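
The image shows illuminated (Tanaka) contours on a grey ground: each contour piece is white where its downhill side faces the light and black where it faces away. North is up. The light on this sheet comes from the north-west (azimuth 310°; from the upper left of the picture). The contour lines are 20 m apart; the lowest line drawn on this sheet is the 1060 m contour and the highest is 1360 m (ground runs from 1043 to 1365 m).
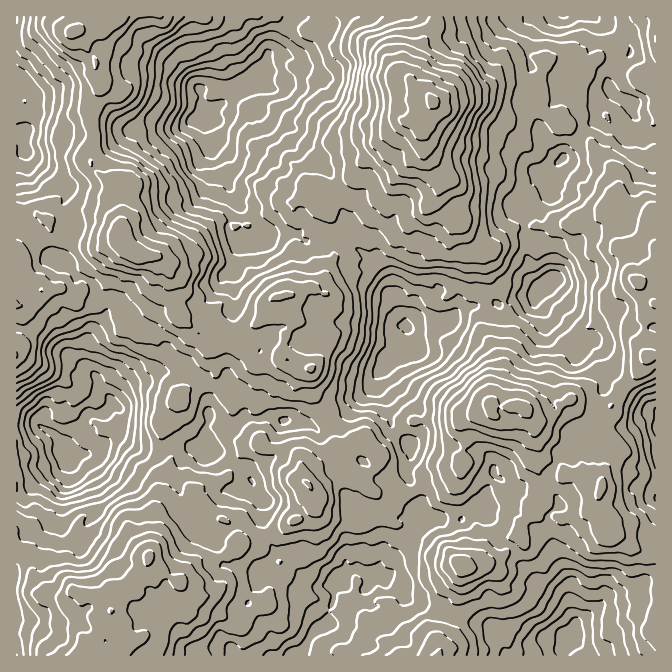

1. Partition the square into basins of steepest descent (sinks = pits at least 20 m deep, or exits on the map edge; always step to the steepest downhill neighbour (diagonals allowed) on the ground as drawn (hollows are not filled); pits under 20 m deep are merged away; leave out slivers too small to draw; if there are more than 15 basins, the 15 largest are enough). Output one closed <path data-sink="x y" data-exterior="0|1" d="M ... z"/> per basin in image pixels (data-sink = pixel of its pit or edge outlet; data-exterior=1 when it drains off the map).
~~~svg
<path data-sink="67 450" data-exterior="0" d="M25 213l-9 0 0 337 12 8 5 9 0 8 5 10 7 6 10 5 12 0 7-5 8 5 13 0 16 16-7 16-15 16-3 8 1 4 113 0-2-16-10-10-2-13-5-5-7-14 0-4 5-10 33 27 22 12 10-2 20-17 5-12 0-28 5-4-14-11-19-5 13 0 20-6 16-15 17-9 7-10 2 1 3 9 8 4 17 3 11 5 5-2 6-7 0-9 7-15-9-8 0-10 6-2 8-8 1-8-11-11-10-2-8 2-12 5-4 8-19 7-11 13-3-6 0-11-7-9-9-4-17 0-6-3-8 0-7 3-13 13-5 11-5 6-27 10-3 3 3 9-5-2-12 5-8 0-10 5-3 9-1-13 6-15 9-35 0-7-14-26 10-10 15-21 30-19 0-12-5-22 5 0 2-5 0-8-7-9-22 2-8-5-11-21 3-17-2-10-4-6-6-3-21 0-11-7-10-10-29 2-13-7-20-1-8-14-10-5z"/><path data-sink="207 118" data-exterior="0" d="M404 16l-320 1-1 6-7 7 7 5 5 15 8 10 0 15 5 10-12 27 0 8 5 12-3 33 6 8 8 5 25 3 3 2-10 24 0 23-4 5 0 5 8 9 11 7 21 0 9 6 3 13-3 17 14 24 5 2 22-2 7 9-1 13 22 0 24-18 3-7 0-8 6-6 28-6 10-7 7 2 9-8 4-13 6-10-3-14 0-21-3-7 1-10-12-4-4-4 0-4 5-7 9 0 7 7 1 6 3-6 13-13 5-12 15-13 16-19 5-2 12-11 14-4 15-16 0-3-16-12-14-18z"/><path data-sink="407 328" data-exterior="0" d="M424 141l-3 12-27 25-5 12-10 10-3 8-19 26-3 2-6-14-4-4-10-4-6-7 0 8 3 7 0 21 3 14-6 10-4 13-10 8 15 9 4 13-12 17 5 16-5 14-10 11 2 24 11 15 2 8 10 15 1 21 21-7 10 2 10 7 1 9-9 11-6 2 0 10 6 6 8 3 37-3 13-8 6 0 14-7 15-11 0-15 3-7-3-18 5-7 17-4 4-4 5-30 4-7 0-15-12-21 3-55-5-17 0-10 5-5-12-7-11-11-2-9-16-2-9-11-3-7 0-8 8-17-18-21z"/><path data-sink="327 625" data-exterior="0" d="M460 468l-12 8-14 7-6 0-13 8-21 3-20-1-8 15 0 9-9 9-30-8-7-4-3-5-3 3 2 36-9 10-4-3-4-7-1-10-4-4 0-13-16 13-16 9-8 1-12-1 0 1 18 5 14 11-5 4 0 28-5 12-20 17-10 2-22-12-22-17-10-11-6 11 0 4 7 14 5 5 2 13 10 10 3 15 236 1 2-2 0-22 5-18 15-22 0-12 5-15 8-4 6-7 0-26-5-13-14-22z"/><path data-sink="569 640" data-exterior="0" d="M597 501l-4 7-6 5-17 5-15-2-11-13-23 22 0 13-6 10-15 10-18 8-5 2-12-2-6 14 0 12-13 18-3 8-4 14 0 22-1 1 217 1 1-104-16-1-6-3-10-10-9-2-12-12z"/><path data-sink="564 17" data-exterior="1" d="M655 16l-217 0-4 14-13 17-10 35 24 19 23-10 24-3 11-8 11-14 18-7 15-1 7 9-10 20 0 10-3 6 23 18 13 5 12 13 11 4 4 4 4 8 20 20 1 13-2 8 27 17 8 0 4-3 0-87-7 6-15 2-22-5-5-10-23 0-17 8-3-2 0-12 12-17 0-15 23-19 10 2 15 13 15 0 5 10 6 0 6 6z"/><path data-sink="564 158" data-exterior="0" d="M467 101l-19 3-14-3-13 16 3 6-1 17 3 17 8 8 2 5 15 13 3 7 9 22 3 20 21 17 3 2 17-18 13-7 30 0 2-2 20 0 5-3 15 0 9-6 17-22 1-5-3-16-18-17-4-8-4-4-11-4-12-13-13-5-19-15-8-2-15 9-8 0-22-10z"/><path data-sink="539 292" data-exterior="0" d="M609 206l-10 12-7 3-15 0-10 5-7 0-6 4-5 10-10 9-15-6-9 0-17 3-14 9 0 10 5 17-3 55 12 21 0 15-5 15-1 16 23 2 12 3 17-8 5-8 4-16 11-22 26-29 19-10 9-19 20-15-7-7-2-8-16-32 1-22z"/><path data-sink="24 133" data-exterior="0" d="M84 16l-68 1 0 195 21 2 10 5 8 14 20 1 13 7 26 0 1-2 3 2 5-11-2-25-3-7 1-18-17-4-11-11 3-33-5-12 0-8 12-27-5-10 0-15-8-10-5-15-7-5 7-7z"/><path data-sink="205 453" data-exterior="0" d="M240 336l-31 2 5 22 0 12-30 19-15 21-10 10 14 26 0 7-9 35-6 15 1 13 3-9 10-5 8 0 15-5-1-7 3-3 27-10 5-6 5-11 13-13 14-4-8-23 1-14 6-2 11-13 17-33-11-1-17 7-12-14z"/><path data-sink="655 427" data-exterior="1" d="M655 356l-7 1-9 15-18 18-17 28 2 10 8 14 0 6-10 20-1 19-5 11 0 12 5 14 12 12 9 2 10 10 6 3 16-1z"/><path data-sink="17 655" data-exterior="1" d="M18 551l-2 1 0 103 69 1 4-12 15-16 7-16-16-16-13 0-8-5-7 5-12 0-10-5-7-6-5-10-2-11z"/><path data-sink="285 420" data-exterior="0" d="M288 359l-17 34-11 13-6 2-1 14 1 8 10 18 21 1 9 4 5 5 5 21 11-13 21-9 2-4-2-23-7-8-5-15-11-15-2-22-3-2-6 0z"/><path data-sink="632 102" data-exterior="0" d="M605 59l-6 0-23 19 0 15-12 17 0 12 5 2 15-8 23 0 4 9 4 3 10 0 9 3 15-2 7-7 0-30-6-8-8-1-3-9-15 0z"/>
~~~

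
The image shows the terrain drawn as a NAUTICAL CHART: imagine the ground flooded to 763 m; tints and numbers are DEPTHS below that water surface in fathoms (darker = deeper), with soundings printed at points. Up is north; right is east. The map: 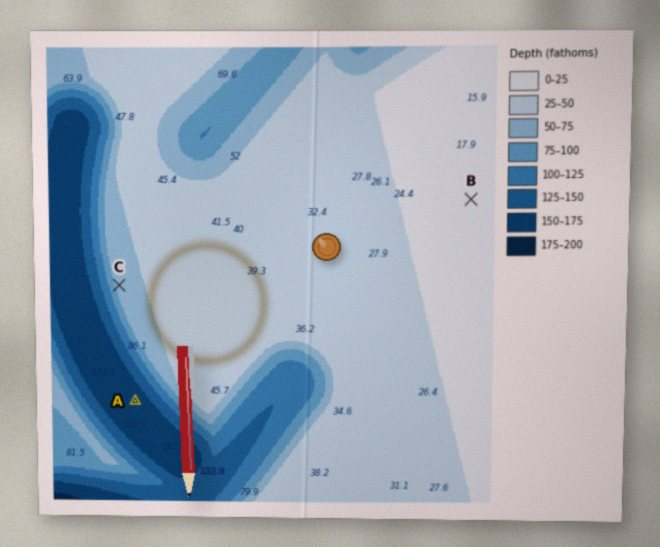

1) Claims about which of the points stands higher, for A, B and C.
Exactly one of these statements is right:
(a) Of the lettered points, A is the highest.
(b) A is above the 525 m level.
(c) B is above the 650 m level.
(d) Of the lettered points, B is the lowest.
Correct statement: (c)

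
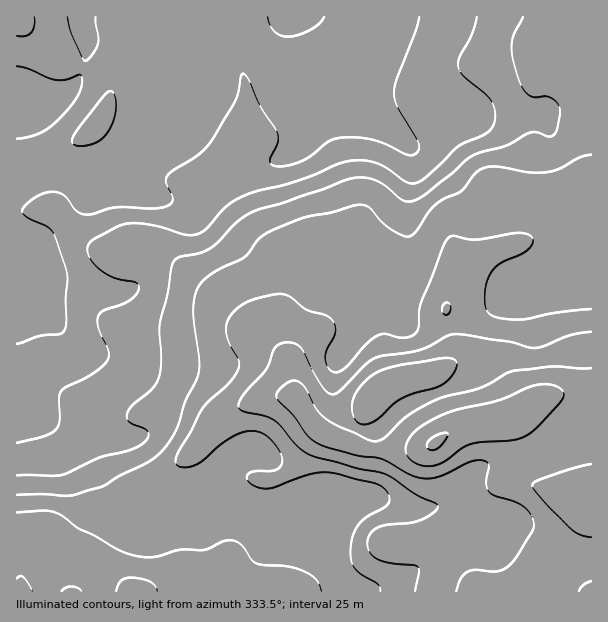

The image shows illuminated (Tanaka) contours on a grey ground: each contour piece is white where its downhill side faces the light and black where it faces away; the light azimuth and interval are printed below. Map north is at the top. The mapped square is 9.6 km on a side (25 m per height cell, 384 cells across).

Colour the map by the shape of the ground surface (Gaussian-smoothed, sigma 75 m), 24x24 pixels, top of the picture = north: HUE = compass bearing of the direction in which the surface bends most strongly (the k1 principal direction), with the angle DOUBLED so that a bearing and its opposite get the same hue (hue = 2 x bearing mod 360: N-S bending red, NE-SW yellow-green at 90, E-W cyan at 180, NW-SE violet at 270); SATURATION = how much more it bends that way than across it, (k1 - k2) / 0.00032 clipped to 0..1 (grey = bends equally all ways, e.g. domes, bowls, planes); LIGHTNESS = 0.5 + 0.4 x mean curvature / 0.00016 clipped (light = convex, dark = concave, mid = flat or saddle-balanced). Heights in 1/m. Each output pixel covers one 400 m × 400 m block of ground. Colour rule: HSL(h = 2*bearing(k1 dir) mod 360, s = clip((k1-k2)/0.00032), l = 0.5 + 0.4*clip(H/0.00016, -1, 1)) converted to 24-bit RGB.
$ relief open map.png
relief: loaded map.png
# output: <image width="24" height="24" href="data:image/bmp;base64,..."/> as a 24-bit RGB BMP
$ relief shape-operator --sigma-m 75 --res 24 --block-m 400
<image width="24" height="24" href="data:image/bmp;base64,Qk32BgAAAAAAADYAAAAoAAAAGAAAABgAAAABABgAAAAAAMAGAAATCwAAEwsAAAAAAAAAAAAAp6p3QbqzdXfFfT20nNTTvKfayFyyVlN8en90aYqFbaCpqcK/o2W7lj+VezIfQFgXJpU4i7G0npGwhKq4rmu4iGOTV4+inaysrpaJapxaOT9ZZtCDT655dUNcwnCeo2zKpIG7e721Wa+gjYBQekBTgB2l7nnazdvsROfGGoNKgrNcmWKMl0uUsYB9fHpHjIEbo5LDu5bEToC6dLVYXjc3X2pEcJJKd4FSjq5ns2ZceD5Cf2dZc31qFVV4pd3q5tvw2mngo1q3WYA/bXAsPls6t1EzfBsyz6NthIa6v5vQxlbXu02Hh0tif4VYcIFKc3hMfHA3gEUglJAzTYU5ZIBhQX5jGF0HYTECk1MDlpkqlkWP0jhNSUgdfogmjNvTqubni5NTdFI8hExayGHEvo7k04LguEpOTYM+SVmglZTWsqvgyWeoYFYgLhkFMCoDKSoJ484IZ7gAC0MmTVjTzM73lM//q8bkmXq2hHZKdFxWanlbbJRBLIkxgiTR/7706Ku6IoZdM58zaiA2wAAg4RBMZaTxzOP/eIv/69H69NnXGH94BzcGTYYAQWwWPmwin6tCen9kcmFceVxOoIVShIdAETUXH3cq/7/H01yBRkUfKxciZKy80Pv3l8f+sjwvDnCMhrTv/8z58L3/gXb0fcTiJbszKXRLa4RUe3RcY1x1eo2WipOZlISpal+zH3WJlMl3+LD064v/R2HnlvrGZP6jcQCQ86GWHnxAAFEKKaESzYPy1Kz+5K79+tHzLFPGM39efXuoaqm2You7moiqe3qVhVyMT3N/VJVEZYw9dVTMzaTq4fPYM9/WAAhj+dLn+6n6NETXJJQNFEMEN1AUa5Y+3Kzd37n2cV33g3Wggah/PztekF45i2A+cGVWf3FrbXhcn5dJMVwmfq0y4/aLik4iBC0vW9kwlLft38T/9Mz/om/jUKbKSNaPPIpcrlU/gkhFZIBamFdRdipopJ5hfqyhYHeaeW2Ifm2GooyIfqCtX8+Iycp640ydGYSiDJYzgKIMJiUNp4UAh980V5nEs12HakBynmuXlY6+doFmaUtwVFKilc++cn23lFi5k1+hfKCbf7Clk7K0n6ySe5Zlkq9xtk3DME1zu517OxaC6dagd9Y3M00lZl0tYHE6WIYzcIUxfn+AUVaBVaFRl3oiS1oXNVkymWxukbCZfaKPcZh0n3RjqnpdjXI8bFc1Rn1VWJtNGiRl5MSf2qB6SUxqaXB8fYB3e4Fpe4Jdf36AY0l4kj5kymWEr82JGYF3T9mheqzLtIKtimNwm21hoYFxrHGrsn64YqKBVHdfHUNWvsNd6r2xj1SiVXpbYoRkfoB/gH9/fGRiSEN7asvfobvq5tnyrbz2VOLnNDd4vk6LuHqgio+ttZCveIyakHabtYmuaHS0KzWbRcVKkdJ1smnYupHagXa+a2+Mgnl0j2C1Y76aI9F+RIt2dMh0u0RHjSM1RysrQItZuaKdhouwrIa6wIXDn3OooKqES7SxKhTKv6PWvZFbW1Eqi4synHtFbl+mgoC5VUvS27zfgU+lUWkpZFcRXjsYg1w7cZBbJ54xJqQ3bKOigHapsHm5uYfBxcDNi77MACeC0oqx6j2xxpC+faXHj4fPW127fX5IS2Mehn4NbUUai3NLaK6pY6e5bIy7mn7AxH95QZQhF1AMLFwihHBLnquAv8OWsVtWDg0mQno4wW624dnhi4G6S6SnokXS16bngXTlxITw3JbcVL10U5F5fH1kUXxKOm9azHGN0ZOSUqiZJ3JaMnsraq4yq6U7jygpSxwsH3MaFrkntps+0SUunmg+KVEncrYrSGkwKG9X3ITE6ra+QG+MfX6Af4B/U313QJB+39KzdX+xVUWja6Oja5VsjE5Oex9EoGZXYb1aN20uQEEhooYxt5RSfXJphIhNgHh2OmkvHF8y8bGTkESyeHmAf3+AfX+APHV21t5cinVYTl9ggIRSfXBLTTlurk+6rLagqpaBbk9rTmFZf6dWm69wel5fjIRZa00yh7lnGp2Wq85LyGFlaH93foB+f36AV1CArtWJfWCgfVyVd3uCgIB/UGyARm2UwJaTq3uSf1ezdnKzfLCYl594jVWnsYSbd8Cxd9SuQlmbNW960pNjcHueenOVhGV9YKpvhs5/aUt+gmeIkXeWlXeMaoWLMF9zqqd3rIuYaGecgGmcqpKLk3l7VnaNlLSVtcexY6SRSjl2XDySyc+YYJ+BW1p8lGucpMSMiJpYZk1ueHpwb3tvj4p3cW6TQkZ+dZlenJtggGRvaml8pqJ8mnmFa3KRf51s"/>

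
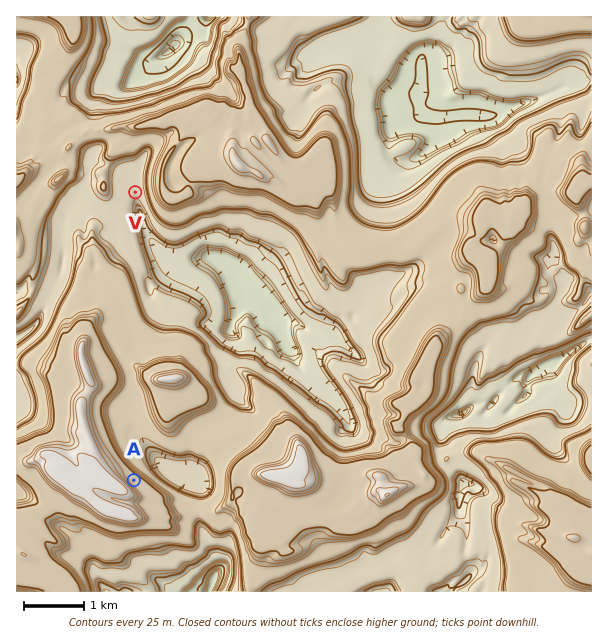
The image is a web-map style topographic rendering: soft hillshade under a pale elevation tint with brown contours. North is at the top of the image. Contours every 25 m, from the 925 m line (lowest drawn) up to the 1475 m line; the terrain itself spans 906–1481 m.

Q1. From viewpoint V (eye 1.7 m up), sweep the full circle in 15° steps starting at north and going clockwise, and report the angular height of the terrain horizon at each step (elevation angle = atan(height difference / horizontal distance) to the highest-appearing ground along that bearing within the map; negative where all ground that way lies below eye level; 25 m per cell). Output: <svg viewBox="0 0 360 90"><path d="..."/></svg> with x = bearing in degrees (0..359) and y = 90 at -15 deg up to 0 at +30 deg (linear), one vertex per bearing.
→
<svg viewBox="0 0 360 90"><path d="M0 40l15 1 15-1 15-15 15-10 15-4 15 1 15 6 15 12 15 14 15 10 15-3 15 3 15-4 15 1 15 3 15 0 15-1 15-5 15-2 15 4 15 1 15-6 15 0"/></svg>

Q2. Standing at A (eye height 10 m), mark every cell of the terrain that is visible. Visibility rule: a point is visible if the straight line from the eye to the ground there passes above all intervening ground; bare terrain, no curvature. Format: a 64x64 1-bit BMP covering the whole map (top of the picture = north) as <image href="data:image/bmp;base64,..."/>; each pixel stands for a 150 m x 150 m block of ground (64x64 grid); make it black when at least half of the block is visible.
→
<image width="64" height="64" href="data:image/bmp;base64,Qk0+AgAAAAAAAD4AAAAoAAAAQAAAAEAAAAABAAEAAAAAAAACAAATCwAAEwsAAAIAAAAAAAAA////AAAAAAAAAAAAAAAAAAAAAAAAAAADAAAAAAAAAAcAAAAAAAAADwAAACAAAAAfAAAAKAAAABwAAABgCAAAHAAAgGB+AAAAAAGA4fwAAAAAAQH/BAAAAAADA34AAAAAAA4DfgAAAAAAHAPwAAAAAAA4A/AAAAAAADAH/gAAAAAAYH/+AAAAAADh//4AAAAAAOP//gAAAAAAz//8AAAAAAH///wAAAAAAf//PAAAAAAA//g4AAAAAAD/8DAABAAAAL/gIAAMAAAALAAAAAwAAABIAAAAfAAAAAgAAAD8AAABmAAAAPwAAAAYAAAA/gAAABwAAAD+AAAAHAAAAH8AAAAYAAAg/+AAABgAADn/+AAAOAAAH//4AAAwAAAL/5gAACAAAAP/+AAAAAAAB//4AAAAAAAD//AAAAAAAAP/4AAAAAAAAf/gAAAAAAAAH/YAAAAAAAAP9gAAAAAAAAfxAAAAwAHAA/AAAAOAAKAB8AYAAwAAIADgAAAAAAAgAHAAAAQAAAAAAAAAPAAAAAAAAAA+AAAAAAAAAP4AAAAAAAAA/6AAAAAAAAAAYAAAAAAAAAAAAAAAAAAAAAAAAAAAAAAAAAAAAAAAAAAAAAAAAAAAAAAAAAAAAAAAAAAAAAAAAgAAAAAAAAAHAAAAAAAAAAcAAAAAAAAPBwAAAAAAAB8PAAAAAAAADw=="/>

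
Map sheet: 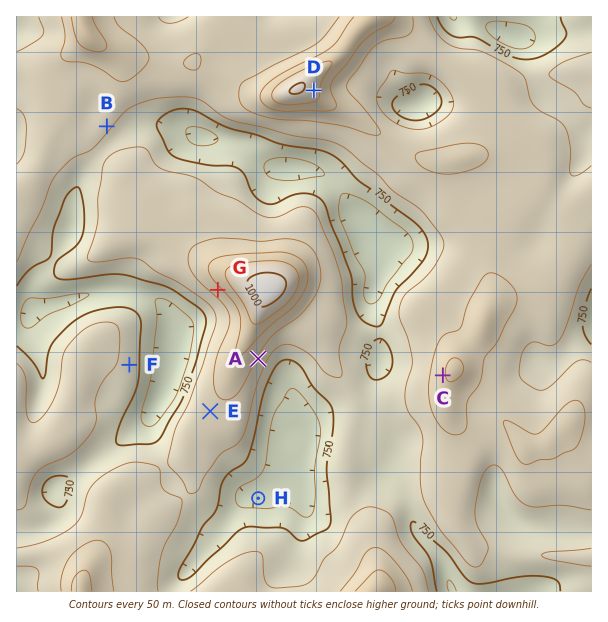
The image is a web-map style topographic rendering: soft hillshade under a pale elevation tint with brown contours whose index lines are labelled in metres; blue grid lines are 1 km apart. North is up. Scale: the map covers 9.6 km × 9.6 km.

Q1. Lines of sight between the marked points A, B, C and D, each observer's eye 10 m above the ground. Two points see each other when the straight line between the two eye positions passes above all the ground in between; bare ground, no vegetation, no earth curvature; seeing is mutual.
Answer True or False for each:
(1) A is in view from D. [False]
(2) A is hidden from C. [False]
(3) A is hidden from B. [True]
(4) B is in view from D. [False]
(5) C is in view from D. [True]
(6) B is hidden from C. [True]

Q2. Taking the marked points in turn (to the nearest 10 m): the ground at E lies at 840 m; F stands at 780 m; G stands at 880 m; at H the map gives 690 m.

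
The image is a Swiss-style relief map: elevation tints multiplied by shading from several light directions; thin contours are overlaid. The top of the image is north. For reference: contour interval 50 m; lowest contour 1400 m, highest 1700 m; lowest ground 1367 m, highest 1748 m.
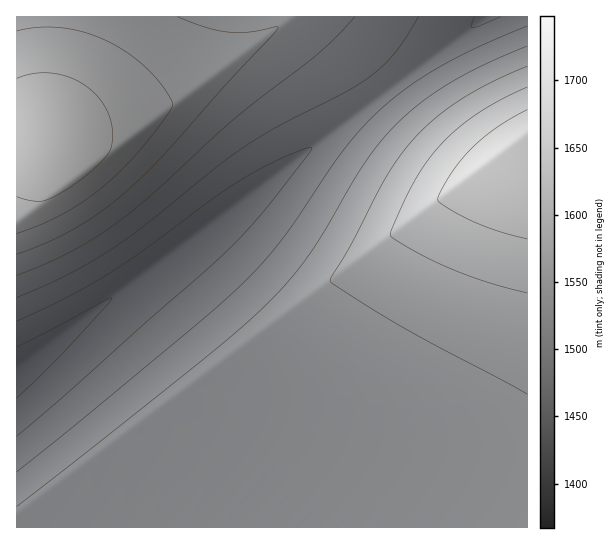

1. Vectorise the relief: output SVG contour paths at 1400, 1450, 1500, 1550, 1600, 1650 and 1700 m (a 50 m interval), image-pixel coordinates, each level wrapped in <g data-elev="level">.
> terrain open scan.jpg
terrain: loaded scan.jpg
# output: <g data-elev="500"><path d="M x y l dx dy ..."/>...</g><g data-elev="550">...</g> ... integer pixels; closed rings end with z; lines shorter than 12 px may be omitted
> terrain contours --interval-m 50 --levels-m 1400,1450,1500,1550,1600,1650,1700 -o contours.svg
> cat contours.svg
<g data-elev="1400"><path d="M17 347l87-46 8-3-48 53-47 47"/></g><g data-elev="1450"><path d="M17 321l52-25 42-24 36-24 70-52 30-20 36-19 28-10-3 7-39 51-40 44-161 144-51 43"/><path d="M501 17l-28 11-2-2 3-9"/></g><g data-elev="1500"><path d="M17 297l45-20 40-22 40-28 72-58 32-23 31-19 65-33 24-15 15-12 13-13 12-16 12-21"/><path d="M527 26l-46 20-36 18-32 19-27 22-20 18-18 22-63 91-19 23-20 21-54 49-175 143"/></g><g data-elev="1550"><path d="M17 275l30-12 27-13 25-15 26-18 30-26 80-73 86-67 34-34"/><path d="M527 46l-38 17-32 16-28 18-23 18-19 19-16 20-15 23-45 75-19 25-22 24-27 25-36 31-190 150"/></g><g data-elev="1600"><path d="M17 254l29-11 28-14 26-16 25-20 38-38 64-72 47-49 4-7-3 0-26 5-20 0-23-5-29-10"/><path d="M527 66l-36 16-30 17-26 19-20 20-16 19-13 20-34 65-22 39 2 2 22 15 48 29 125 67"/></g><g data-elev="1650"><path d="M17 233l24-8 21-11 21-12 19-15 20-18 19-20 24-31 8-13-10-18-16-18-20-16-21-13-23-8-22-4-23-1-21 4"/><path d="M527 87l-26 12-22 14-20 14-17 16-14 18-13 20-13 25-12 28 3 4 16 10 40 20 38 14 40 11"/></g><g data-elev="1700"><path d="M17 197l13 3 12 1 9-3 17-9 22-16 16-16 5-8 2-14-2-14-6-15-11-13-13-10-16-7-16-3-16 1-16 4"/><path d="M527 110l-30 18-26 21-20 25-10 17-3 8 1 3 10 7 25 13 25 10 28 7"/></g>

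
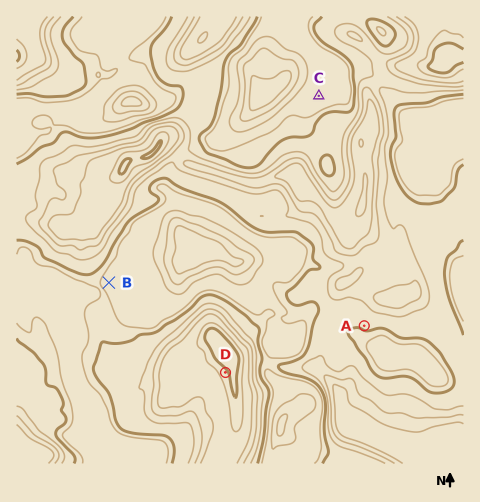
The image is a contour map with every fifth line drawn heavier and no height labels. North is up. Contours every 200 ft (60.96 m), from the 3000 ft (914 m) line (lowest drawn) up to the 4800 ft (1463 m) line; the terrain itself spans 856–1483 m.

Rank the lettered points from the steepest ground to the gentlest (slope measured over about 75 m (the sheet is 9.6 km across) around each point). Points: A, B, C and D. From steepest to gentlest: D A B C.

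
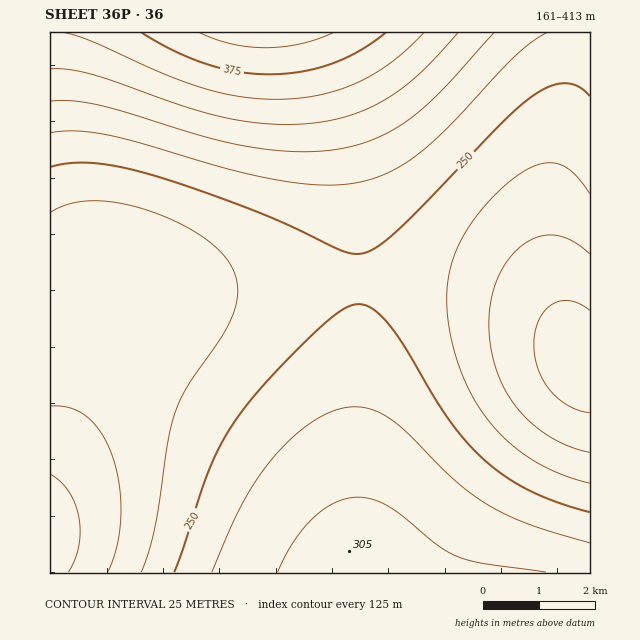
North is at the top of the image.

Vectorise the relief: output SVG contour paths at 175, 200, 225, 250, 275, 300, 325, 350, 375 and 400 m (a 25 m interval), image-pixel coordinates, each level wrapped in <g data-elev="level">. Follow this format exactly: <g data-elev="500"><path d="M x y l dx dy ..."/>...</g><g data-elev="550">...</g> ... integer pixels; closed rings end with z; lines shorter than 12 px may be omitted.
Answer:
<g data-elev="175"><path d="M50 474l10 7 9 10 6 12 4 14 1 16-1 14-4 12-7 13"/><path d="M590 413l-12-3-9-4-10-7-9-9-7-9-5-12-3-12-1-13 1-13 4-11 6-9 7-6 8-4 10 0 10 3 10 6"/></g><g data-elev="200"><path d="M590 452l-21-6-20-10-18-13-15-16-11-18-9-20-5-22-2-23 2-25 7-22 11-19 16-15 15-7 17 0 16 5 17 13"/><path d="M50 406l20 2 17 9 14 16 12 24 6 29 2 31-4 30-9 25"/></g><g data-elev="225"><path d="M590 483l-31-9-27-14-24-18-20-22-17-27-13-29-9-34-2-31 1-17 3-16 5-15 8-15 22-31 15-16 14-12 11-7 12-5 9-2 9 0 8 3 9 6 17 22"/><path d="M50 212l20-8 24-3 28 3 31 8 31 14 26 17 17 16 6 10 3 9 1 19-6 23-12 21-32 47-13 27-7 29-12 84-6 24-8 20"/></g><g data-elev="250"><path d="M590 512l-33-10-26-11-24-14-22-16-19-20-18-22-44-74-16-21-17-16-7-3-8-1-9 3-9 6-29 24-46 49-28 35-14 24-12 26-35 101"/><path d="M50 167l20-4 23 0 25 3 29 8 48 15 62 23 33 14 52 25 10 3 8 0 16-6 22-18 104-108 31-27 17-9 16-3 12 4 12 9"/></g><g data-elev="275"><path d="M590 543l-59-18-38-17-19-12-17-14-49-48-17-15-20-10-9-2-12 0-18 4-20 11-19 15-20 21-17 23-14 23-30 68"/><path d="M50 133l27-2 32 4 122 35 53 11 41 4 34-3 17-4 15-7 30-19 30-28 64-68 17-14 15-9"/></g><g data-elev="300"><path d="M546 572l-63-9-24-6-21-12-48-38-16-7-15-3-12 1-11 4-11 6-11 9-20 24-16 31"/><path d="M50 101l23 0 27 4 104 31 45 11 46 5 41-3 20-4 18-6 19-9 16-11 33-29 52-57"/></g><g data-elev="325"><path d="M50 69l20 1 23 4 91 32 42 12 43 6 39 0 21-3 21-6 19-7 18-9 17-12 15-13 39-41"/></g><g data-elev="350"><path d="M65 33l25 7 70 32 40 15 38 9 38 3 21-1 21-3 20-5 18-7 18-9 17-12 33-29"/></g><g data-elev="375"><path d="M142 33l32 18 33 13 31 8 31 2 32-2 30-8 28-13 27-18"/></g><g data-elev="400"><path d="M200 33l32 11 34 4 34-4 33-11"/></g>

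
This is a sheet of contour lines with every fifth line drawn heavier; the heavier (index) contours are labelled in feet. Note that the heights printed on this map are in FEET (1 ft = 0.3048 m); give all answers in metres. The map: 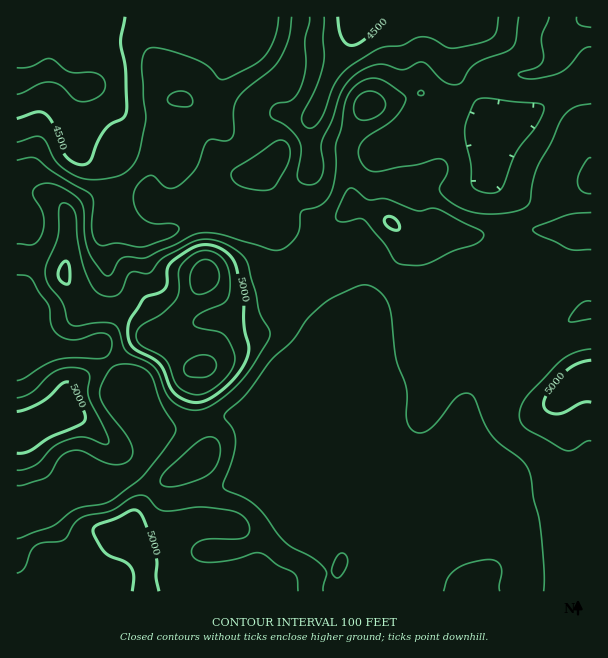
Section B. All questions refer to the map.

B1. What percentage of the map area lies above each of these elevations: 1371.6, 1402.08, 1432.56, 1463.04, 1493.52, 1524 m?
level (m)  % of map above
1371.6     96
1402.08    90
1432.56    82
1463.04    47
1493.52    18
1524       6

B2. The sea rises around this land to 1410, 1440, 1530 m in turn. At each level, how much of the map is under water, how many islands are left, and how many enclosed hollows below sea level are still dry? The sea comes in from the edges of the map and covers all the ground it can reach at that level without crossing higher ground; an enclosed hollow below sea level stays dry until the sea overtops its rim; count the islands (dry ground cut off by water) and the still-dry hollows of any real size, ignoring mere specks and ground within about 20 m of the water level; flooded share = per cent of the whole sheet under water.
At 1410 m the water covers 11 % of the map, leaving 0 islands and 0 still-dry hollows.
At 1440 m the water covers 22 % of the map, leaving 0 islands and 0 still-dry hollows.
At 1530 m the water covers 95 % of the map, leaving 1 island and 0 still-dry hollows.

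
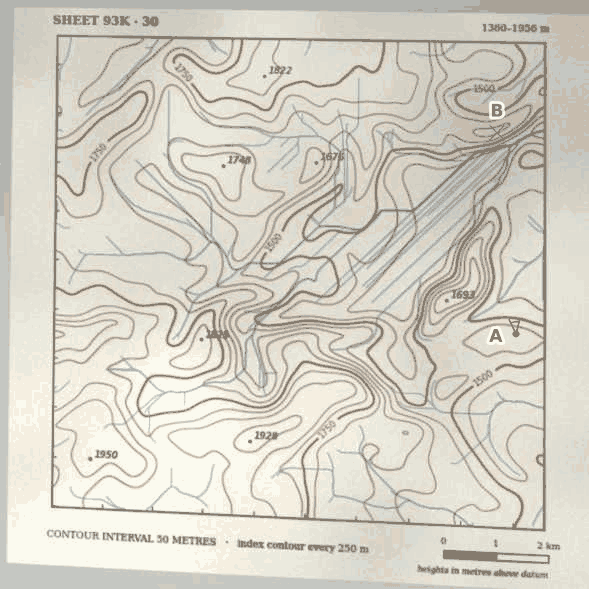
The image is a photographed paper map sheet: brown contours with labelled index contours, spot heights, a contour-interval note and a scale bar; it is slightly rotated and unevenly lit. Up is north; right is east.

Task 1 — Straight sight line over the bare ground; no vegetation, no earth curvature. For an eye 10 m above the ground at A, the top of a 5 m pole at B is visible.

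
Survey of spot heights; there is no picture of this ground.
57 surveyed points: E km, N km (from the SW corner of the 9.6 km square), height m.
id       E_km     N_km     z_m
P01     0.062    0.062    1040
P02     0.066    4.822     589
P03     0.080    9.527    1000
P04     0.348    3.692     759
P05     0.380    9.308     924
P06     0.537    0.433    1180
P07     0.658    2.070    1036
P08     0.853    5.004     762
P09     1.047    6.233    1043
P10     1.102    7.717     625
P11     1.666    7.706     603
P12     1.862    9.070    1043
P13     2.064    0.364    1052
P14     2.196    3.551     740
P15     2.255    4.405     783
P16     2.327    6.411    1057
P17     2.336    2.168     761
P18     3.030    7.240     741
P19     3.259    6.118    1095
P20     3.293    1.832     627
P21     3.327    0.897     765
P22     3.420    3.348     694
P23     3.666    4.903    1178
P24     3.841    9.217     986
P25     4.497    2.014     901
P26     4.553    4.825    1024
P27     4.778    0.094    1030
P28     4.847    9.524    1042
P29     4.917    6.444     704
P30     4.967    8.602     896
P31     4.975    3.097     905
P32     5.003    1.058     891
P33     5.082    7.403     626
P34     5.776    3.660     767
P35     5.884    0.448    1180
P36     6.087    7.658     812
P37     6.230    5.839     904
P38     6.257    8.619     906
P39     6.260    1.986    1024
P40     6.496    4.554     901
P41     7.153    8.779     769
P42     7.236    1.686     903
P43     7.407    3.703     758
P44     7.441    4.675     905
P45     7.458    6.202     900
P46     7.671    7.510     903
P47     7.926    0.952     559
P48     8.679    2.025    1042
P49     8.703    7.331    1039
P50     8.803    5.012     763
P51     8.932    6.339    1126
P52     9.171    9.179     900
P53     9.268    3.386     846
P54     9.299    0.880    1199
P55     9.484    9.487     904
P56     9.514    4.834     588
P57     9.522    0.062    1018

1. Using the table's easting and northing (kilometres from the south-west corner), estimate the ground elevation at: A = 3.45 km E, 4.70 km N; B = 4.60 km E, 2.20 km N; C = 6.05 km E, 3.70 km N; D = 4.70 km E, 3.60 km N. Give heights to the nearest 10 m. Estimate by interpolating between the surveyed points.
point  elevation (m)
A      1050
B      900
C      770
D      790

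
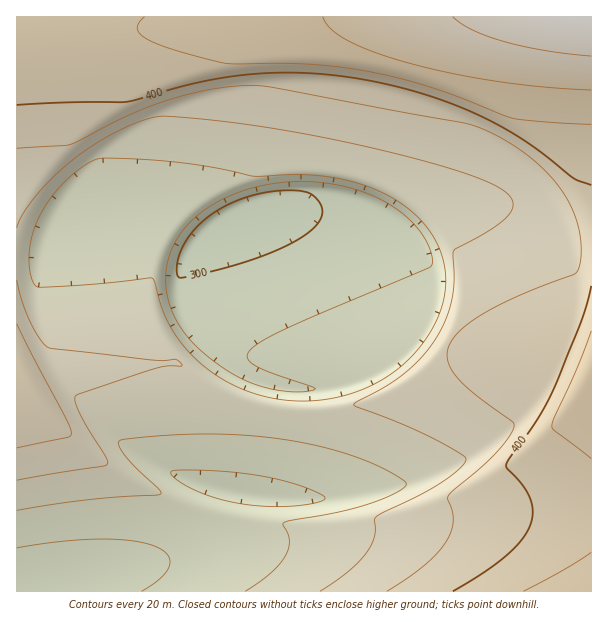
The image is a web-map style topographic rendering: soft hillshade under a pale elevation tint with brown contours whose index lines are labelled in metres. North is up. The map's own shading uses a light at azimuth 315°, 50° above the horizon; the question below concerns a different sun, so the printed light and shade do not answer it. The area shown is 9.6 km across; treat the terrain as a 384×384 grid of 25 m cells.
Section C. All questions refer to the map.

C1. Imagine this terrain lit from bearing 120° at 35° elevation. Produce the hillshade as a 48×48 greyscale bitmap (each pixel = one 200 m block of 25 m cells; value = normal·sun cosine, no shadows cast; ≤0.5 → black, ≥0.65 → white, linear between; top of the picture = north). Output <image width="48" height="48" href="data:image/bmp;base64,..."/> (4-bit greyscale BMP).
<image width="48" height="48" href="data:image/bmp;base64,Qk32BAAAAAAAAHYAAAAoAAAAMAAAADAAAAABAAQAAAAAAIAEAAATCwAAEwsAABAAAAAAAAAAAAAAABEREQAiIiIAMzMzAERERABVVVUAZmZmAHd3dwCIiIgAmZmZAKqqqgC7u7sAzMzMAN3d3QDu7u4A////AId3d3d3ZmZmZmZVVVVVVVVVVVVVVVVVVYiId3d3d2ZmZmZmZVVVVVVVVVVVVVVVVYiIiId3d3d3ZmZmZmZmVVVVVVVVVVVVVZiIiIiId3d3d3dmZmZmZmZmZmZmZmZmZpmZiIiIiIh3d3d3dmZmZmZmZmZmZmZmZpmZmZiIiIiId3dmZlVWZmZmZmZmZmZmZpmZmZmZiIiHdmZVREQzM0VWZmZmZmZmZpmZmZmZmIh3dmZmVVVEMyIjRWZ3d3d3d5mZmZmZiIiHd3d3d3d3ZlQyEjVnd3d3d5mZmZmZmZiIiIiIiIiId3d2QhE1d3d3d5mZmZmZmYiZmIiIiIiIiHd3dlIRRnd3d5mZmaqpmZmZmYiIiIiIiIh3d3ZBE2d3d5mZmqqZmZmZmYiIiIiIiIiHd3d1ICV3d5mZqqmZmZmZiIiIiIiIiIiId3d3YwJXd5maqpmZmZiIiIiIh3d4iIiHd3d3djAld4mqqYiIiIiIiIdmVURFZ3d3d3d3d2MCZ4mqmIiIiIiIh3dmVEMhATZ3d3d3d3YgNpqqiIiIiIiIiHZmd3dlQQBGd3d3d3dBE6qph3d4iIiJh3d3d3d3dkABZ3d3d3djAbqYd3d3d3iZh3d3d3d3d3UQFnd3d3dkELqHd3d3d4qYd3d3d3d3d3dhAmd3d3ZlILqHd3d3d6qXd3d3d3d3d3d1AEZmZmZmMbl3d3d3eLqHd3d3d3d3d2ZmICZmZmZmQrl2ZmZmecp2ZmZmZmZmZmZmQAVmZmZmQ7l2ZmZmesp2ZmZmZmZmZmZmUARmZmZmU7l2ZmZmetp2ZmZmZmZmZmZmUQRmZmZmU8l2ZmZmeut2ZmZmZmZmZmZmURVmZmZmU8p3d3d3ee12ZmZmZmZmZmZmQSZmZmZmQ9uHd3d3eN+nd2ZmZmZmZmZmMkZmZmZmQ9yXd3d3d6/pd3d3d3d3d3dlNGZmZmZmQt24d3d3d3v9l3d3d3d3d3dkRnd3d3d1Ms3Zd3d3d3jP6od3d3d3d3ZVZ3d3d3dlMqzriIiId3eL79qYh3eIiGZnd3d3d3dkRIruqIiIiIiInO7cuqqZh4iHd3d3d3dUVonO2oiIiIiIiJrMzLqpmYh3d4iIiHZVd4id/aiIiIiIiIiJmZmYiIiIiIiIiHZniJia39qIiIiIiIiIiIiIiIiIiIiIh2Z4iJmZrf2piIiIiIiIiIiIiIiIiIiId3eIiJmZms7smYiIiIiIiIiIiIiIiIiId4iIiJmZmZvu25mIiIiIiIiIiIiIiJiHiIiJmZmYiIms7tuZiIiIiIiIiIiJmYiImImZmYiIiIiJrN7cqpmIiIiImZmZiImYiImZmYiIiIiIiavN3MuqqqqqqZmZmZiIiIiZmYiIiIiIiIiaq7zLu7qqqZmZiIiIiIiImYiIiIiIiIiIiJmZmZmZmYiIiIiIiIiIiIiIiIiIiHd3d3eIiIiIiIiIiIiIiIiIiHd3d3d3d3d3d3d3d3d3d3d3d3iIiIiIiHd3d3d3d3d3d3d3d3d3d3d3d3d3iIiIiA=="/>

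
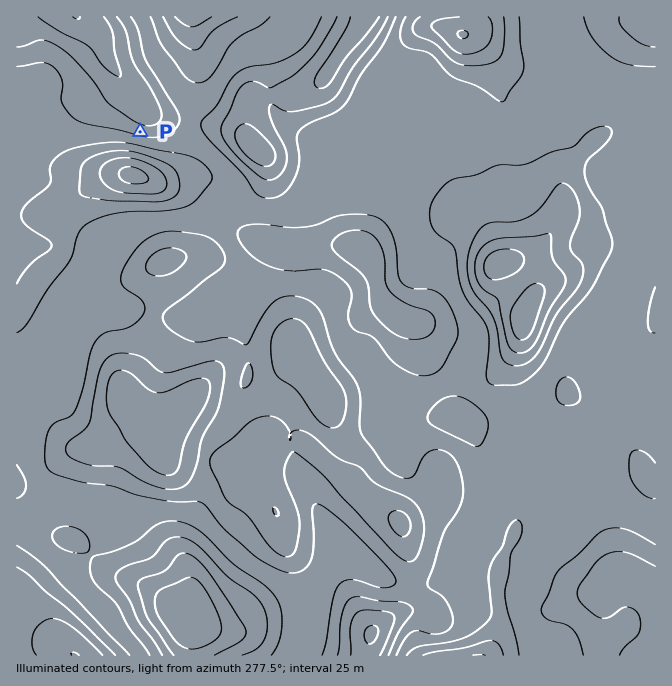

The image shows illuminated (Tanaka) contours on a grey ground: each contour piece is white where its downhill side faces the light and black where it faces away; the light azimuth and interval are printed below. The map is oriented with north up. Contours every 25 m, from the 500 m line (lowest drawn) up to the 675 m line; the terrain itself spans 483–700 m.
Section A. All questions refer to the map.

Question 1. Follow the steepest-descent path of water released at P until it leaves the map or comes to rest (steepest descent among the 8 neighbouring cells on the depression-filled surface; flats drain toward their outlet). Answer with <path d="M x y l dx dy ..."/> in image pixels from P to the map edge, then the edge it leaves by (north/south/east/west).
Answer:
<path d="M140 132l0-12 2-2 0-15-2-3-8-10 0-2-15-15-3-6-4-4-5-10 0-3-1-2 0-5-6-6 0-2-16-17-4-1"/>
exit: north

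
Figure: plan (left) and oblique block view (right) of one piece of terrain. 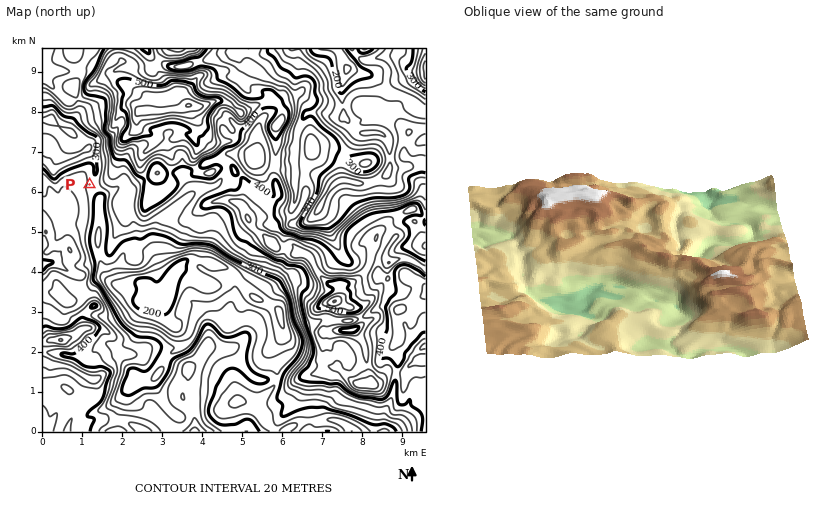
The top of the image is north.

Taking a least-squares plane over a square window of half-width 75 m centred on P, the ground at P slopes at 4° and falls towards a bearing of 91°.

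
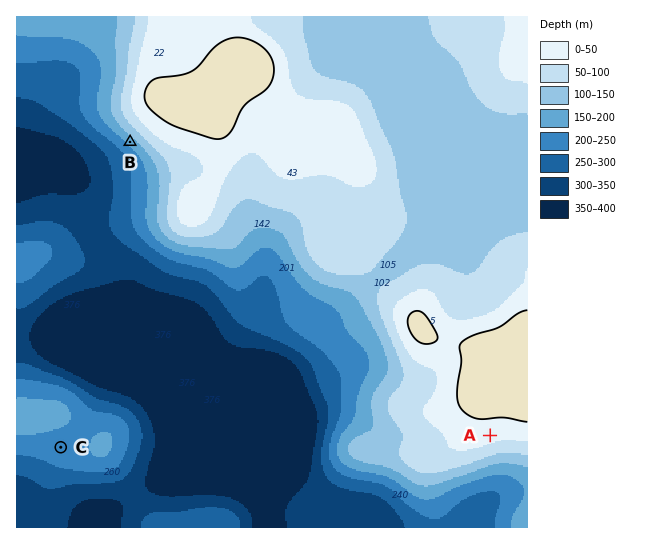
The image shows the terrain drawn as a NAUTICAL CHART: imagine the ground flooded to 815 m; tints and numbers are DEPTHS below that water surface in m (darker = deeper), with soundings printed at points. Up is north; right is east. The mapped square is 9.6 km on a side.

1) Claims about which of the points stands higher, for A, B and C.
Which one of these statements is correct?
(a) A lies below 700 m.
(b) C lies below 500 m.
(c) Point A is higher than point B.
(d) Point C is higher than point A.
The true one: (c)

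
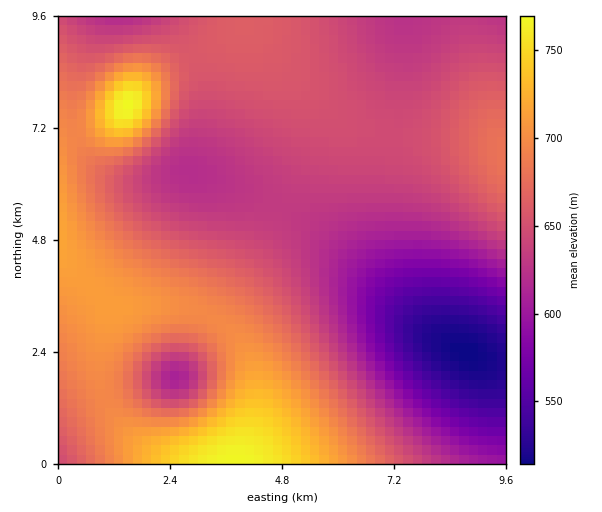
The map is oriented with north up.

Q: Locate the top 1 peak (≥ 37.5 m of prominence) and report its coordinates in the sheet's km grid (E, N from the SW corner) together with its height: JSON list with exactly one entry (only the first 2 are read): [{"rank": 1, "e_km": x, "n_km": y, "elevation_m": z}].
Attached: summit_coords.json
[{"rank": 1, "e_km": 1.46, "n_km": 7.69, "elevation_m": 770}]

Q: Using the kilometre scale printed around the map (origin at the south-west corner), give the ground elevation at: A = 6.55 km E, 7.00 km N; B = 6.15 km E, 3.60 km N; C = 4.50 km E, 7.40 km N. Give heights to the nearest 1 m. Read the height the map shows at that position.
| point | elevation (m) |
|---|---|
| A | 647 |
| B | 602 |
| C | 648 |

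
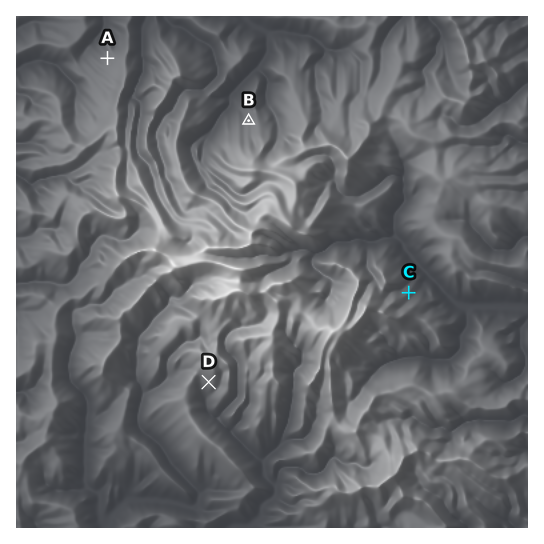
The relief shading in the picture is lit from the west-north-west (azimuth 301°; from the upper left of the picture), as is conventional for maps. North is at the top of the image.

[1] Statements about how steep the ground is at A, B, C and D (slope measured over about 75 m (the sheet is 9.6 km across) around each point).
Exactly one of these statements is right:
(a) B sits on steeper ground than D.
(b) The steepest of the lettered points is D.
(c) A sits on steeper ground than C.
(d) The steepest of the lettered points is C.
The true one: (d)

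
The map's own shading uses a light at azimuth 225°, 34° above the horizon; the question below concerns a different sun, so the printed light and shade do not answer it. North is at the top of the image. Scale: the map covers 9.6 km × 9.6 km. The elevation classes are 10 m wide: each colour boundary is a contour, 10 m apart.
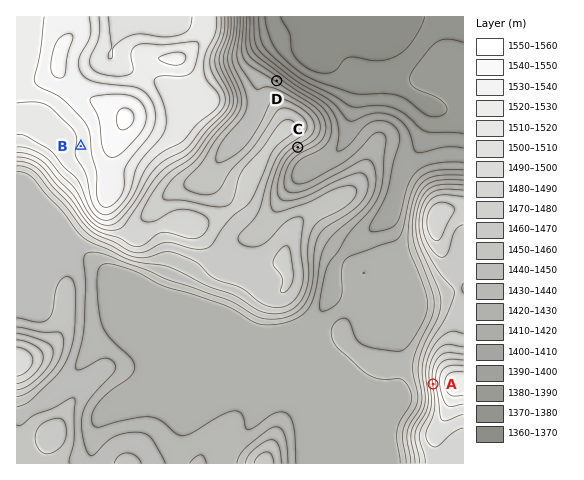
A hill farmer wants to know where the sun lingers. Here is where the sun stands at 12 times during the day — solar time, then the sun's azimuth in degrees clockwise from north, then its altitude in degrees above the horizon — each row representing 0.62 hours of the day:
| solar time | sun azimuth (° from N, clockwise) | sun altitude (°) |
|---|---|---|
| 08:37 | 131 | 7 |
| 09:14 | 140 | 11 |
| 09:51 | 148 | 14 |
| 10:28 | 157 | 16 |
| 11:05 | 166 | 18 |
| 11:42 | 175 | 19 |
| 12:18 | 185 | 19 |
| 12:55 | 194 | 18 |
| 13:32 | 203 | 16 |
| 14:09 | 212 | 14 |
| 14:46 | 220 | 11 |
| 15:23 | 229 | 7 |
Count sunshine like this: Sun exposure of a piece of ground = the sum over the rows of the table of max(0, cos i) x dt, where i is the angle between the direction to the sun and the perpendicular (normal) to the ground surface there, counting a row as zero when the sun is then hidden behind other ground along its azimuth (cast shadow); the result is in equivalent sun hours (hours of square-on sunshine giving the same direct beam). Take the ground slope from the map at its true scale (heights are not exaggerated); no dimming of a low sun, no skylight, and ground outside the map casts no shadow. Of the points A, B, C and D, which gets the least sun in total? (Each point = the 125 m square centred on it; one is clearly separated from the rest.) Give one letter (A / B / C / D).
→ D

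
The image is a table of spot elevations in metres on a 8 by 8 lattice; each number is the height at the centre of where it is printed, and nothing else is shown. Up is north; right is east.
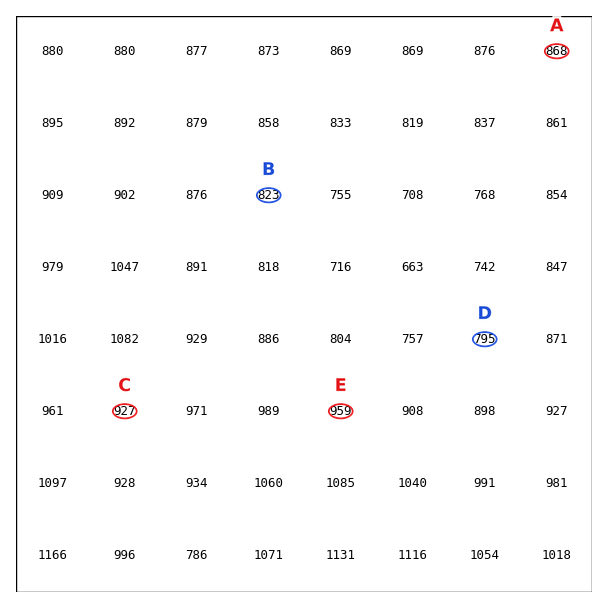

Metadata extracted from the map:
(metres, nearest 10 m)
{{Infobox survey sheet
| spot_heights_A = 870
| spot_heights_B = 820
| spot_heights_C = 930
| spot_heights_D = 800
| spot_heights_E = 960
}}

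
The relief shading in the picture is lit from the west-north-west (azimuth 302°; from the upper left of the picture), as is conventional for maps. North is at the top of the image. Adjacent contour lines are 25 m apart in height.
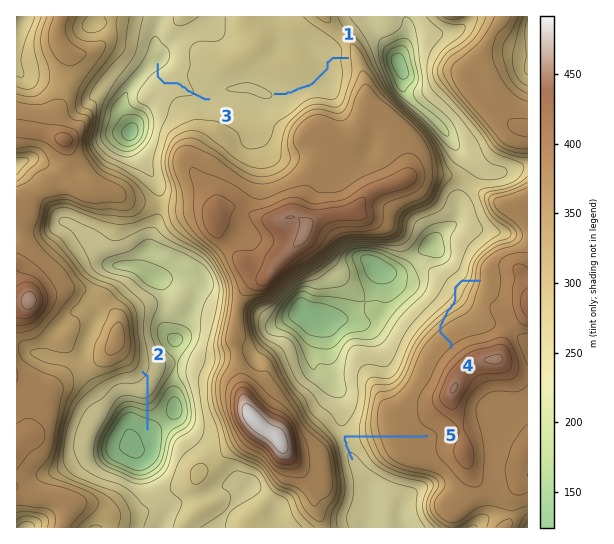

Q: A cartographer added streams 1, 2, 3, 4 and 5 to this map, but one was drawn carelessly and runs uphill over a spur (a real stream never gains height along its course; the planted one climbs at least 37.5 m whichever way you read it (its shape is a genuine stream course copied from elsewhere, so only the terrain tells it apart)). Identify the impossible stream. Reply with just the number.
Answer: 4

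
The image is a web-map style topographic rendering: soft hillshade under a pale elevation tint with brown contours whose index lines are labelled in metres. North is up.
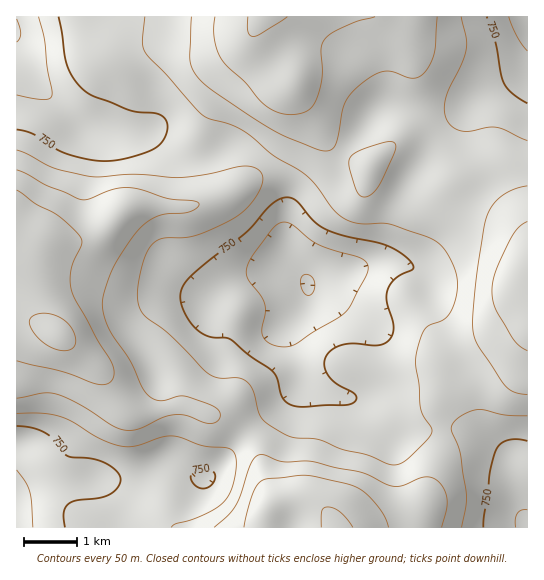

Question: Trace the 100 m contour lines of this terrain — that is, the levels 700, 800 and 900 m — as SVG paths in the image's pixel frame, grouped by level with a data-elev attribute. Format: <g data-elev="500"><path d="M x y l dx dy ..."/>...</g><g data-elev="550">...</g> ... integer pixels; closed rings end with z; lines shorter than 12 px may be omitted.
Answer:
<g data-elev="700"><path d="M516 527l-1-8 2-5 4-4 6 0"/><path d="M17 470l9 12 4 9 3 36"/><path d="M277 346l-10-4-4-5-1-7 3-17 0-8-4-10-13-16-2-8 5-13 19-27 8-7 7-2 8 3 17 14 9 6 43 14 5 4 1 6-2 8-15 28-8 9-49 31-8 2z"/><path d="M527 51l-10-14-8-20"/><path d="M39 17l5 22 3 27 5 29-2 3-7 2-26-5"/></g><g data-elev="800"><path d="M462 527l4-21 0-12-6-41-9-23 2-7 11-9 14-4 28 5 21 1"/><path d="M17 413l25 0 19 4 12 5 28 17 21 7 13 0 26-9 10-1 10 1 22 9 23 2 6 2 4 7 0 13-4 17-6 12-7 7-10 6-18 8-16 4-4 3"/><path d="M527 141l-30-14-10 0-18 4-8 0-8-4-6-6-3-11 2-12 16-35 4-14 0-11-5-21"/><path d="M145 17l-3 25 3 11 57 62 7 4 20 5 13 6 32 26 29 17 12 12 19 25 11 9 14 5 24-1 11 2 37 14 8 5 7 8 7 13 4 12 0 12-2 12-4 10-5 7-17 8-4 3-6 13-3 16 5 51 2 7 9 14-1 5-6 7-20 19-7 3-5 1-26-10-26-6-22-9-24-2-9-3-17-10-8-7-3-7-5-20-6-9-8-4-20 0-10-4-38-38-24-18-6-7-3-12 0-16 6-24 7-14 6-4 5-3 24-1 13-3 24-10 15-9 13-12 9-14 3-12-5-8-7-2-9-1-34 8-27 4-47-4-41 3-39-9-27-14-10-4"/></g><g data-elev="900"><path d="M389 527l-4-9-6-11-11-12-9-6-14-6-42-8-36 4-8 3-8 15-7 30"/><path d="M17 361l45 10 36 13 11-1 4-4 1-4 0-6-3-7-13-21-22-40-5-12 0-19 11-25-1-7-7-8-15-14-24-12-18-14"/><path d="M527 222l-10 7-8 13-14 30-3 19 3 18 16 26 7 10 9 6"/><path d="M215 17l-1 12 1 12 3 12 5 9 22 20 14 17 7 7 12 6 13 3 10-2 6-2 5-4 4-6 6-24-1-30 5-9 8-6 16-8 25-7"/></g>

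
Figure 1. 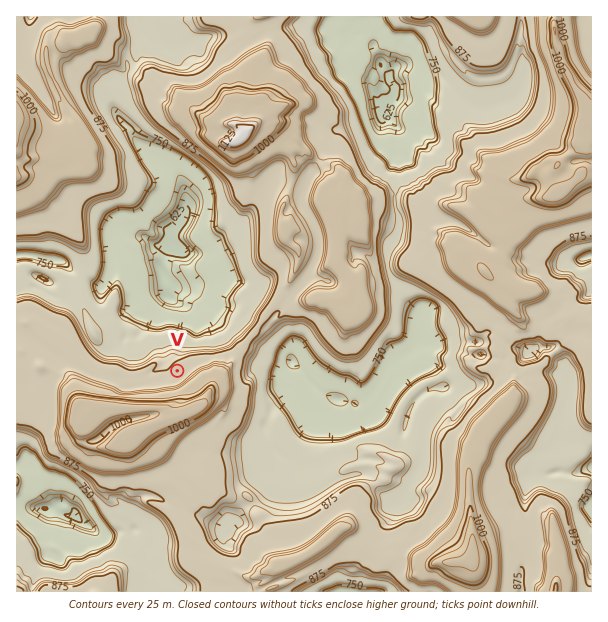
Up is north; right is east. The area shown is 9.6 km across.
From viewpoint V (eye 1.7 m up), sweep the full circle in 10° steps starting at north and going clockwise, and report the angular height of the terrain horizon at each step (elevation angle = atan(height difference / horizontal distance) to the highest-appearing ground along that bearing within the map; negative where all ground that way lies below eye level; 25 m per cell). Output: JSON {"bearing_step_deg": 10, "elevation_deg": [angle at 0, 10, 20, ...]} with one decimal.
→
{"bearing_step_deg": 10, "elevation_deg": [1.2, 2.7, 2.4, 1.1, 1.7, 1.5, 1.8, 1.8, 4.7, 9.8, 12.3, 13.8, 15.2, 16.0, 16.4, 16.3, 16.0, 15.7, 15.4, 15.8, 15.5, 14.3, 12.9, 10.9, 8.8, 6.7, 3.1, 0.4, 0.1, 0.1, -1.6, -0.2, 2.1, 1.6, 1.2, -0.0]}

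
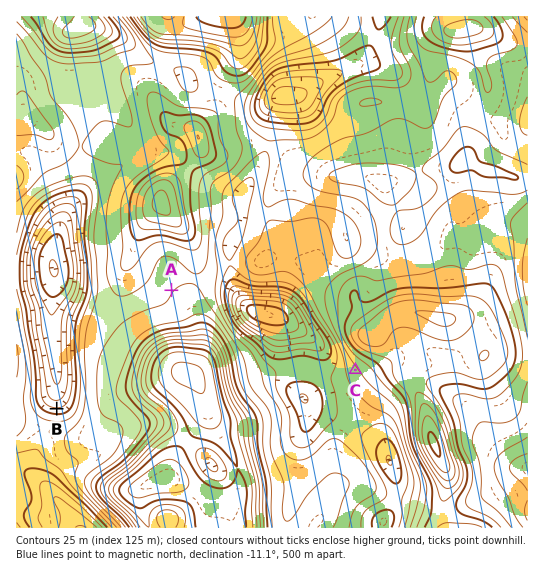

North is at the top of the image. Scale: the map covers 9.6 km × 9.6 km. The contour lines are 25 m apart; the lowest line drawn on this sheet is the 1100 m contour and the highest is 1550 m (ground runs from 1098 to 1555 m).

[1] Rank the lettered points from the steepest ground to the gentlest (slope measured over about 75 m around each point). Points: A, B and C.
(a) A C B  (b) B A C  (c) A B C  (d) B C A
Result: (d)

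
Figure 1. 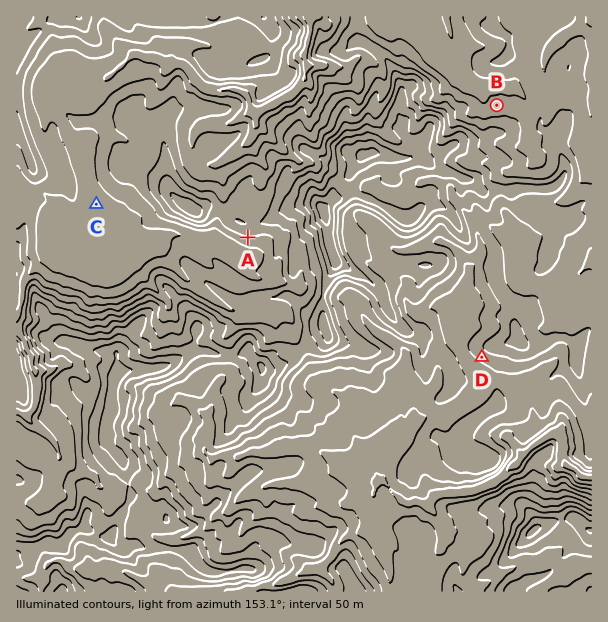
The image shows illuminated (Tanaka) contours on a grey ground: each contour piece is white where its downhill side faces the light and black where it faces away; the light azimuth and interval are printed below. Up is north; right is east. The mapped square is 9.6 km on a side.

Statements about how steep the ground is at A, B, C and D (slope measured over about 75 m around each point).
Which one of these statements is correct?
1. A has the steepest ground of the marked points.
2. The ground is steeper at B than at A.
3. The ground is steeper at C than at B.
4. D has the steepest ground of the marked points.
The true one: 1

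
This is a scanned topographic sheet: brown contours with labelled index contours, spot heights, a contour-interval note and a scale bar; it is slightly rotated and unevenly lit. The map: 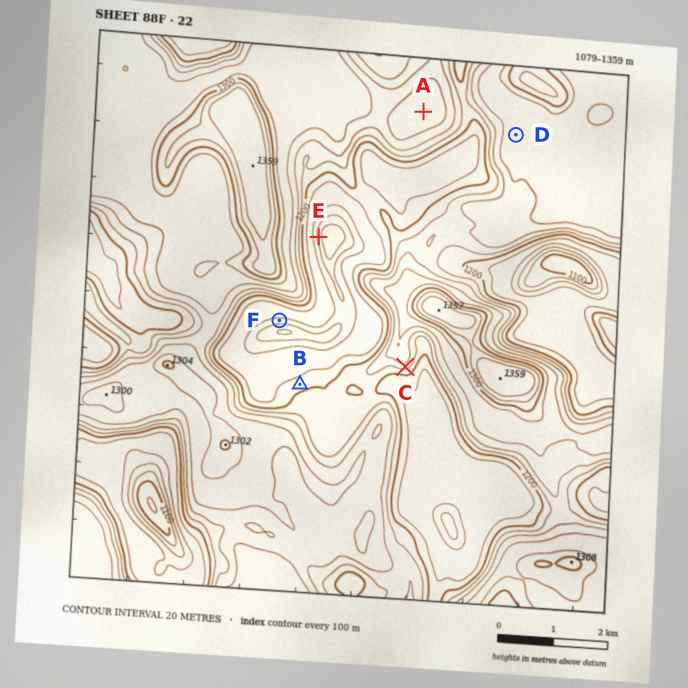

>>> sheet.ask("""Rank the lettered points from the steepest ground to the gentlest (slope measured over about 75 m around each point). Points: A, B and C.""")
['C', 'B', 'A']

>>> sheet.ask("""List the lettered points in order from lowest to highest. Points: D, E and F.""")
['E', 'F', 'D']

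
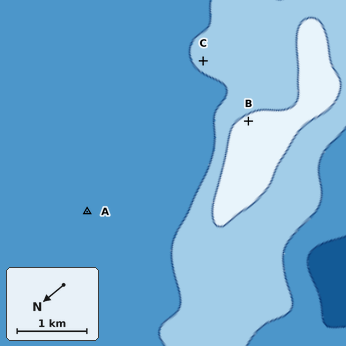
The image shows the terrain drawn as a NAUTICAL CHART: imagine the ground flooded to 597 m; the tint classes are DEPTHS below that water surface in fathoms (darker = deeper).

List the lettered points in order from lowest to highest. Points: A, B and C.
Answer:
A C B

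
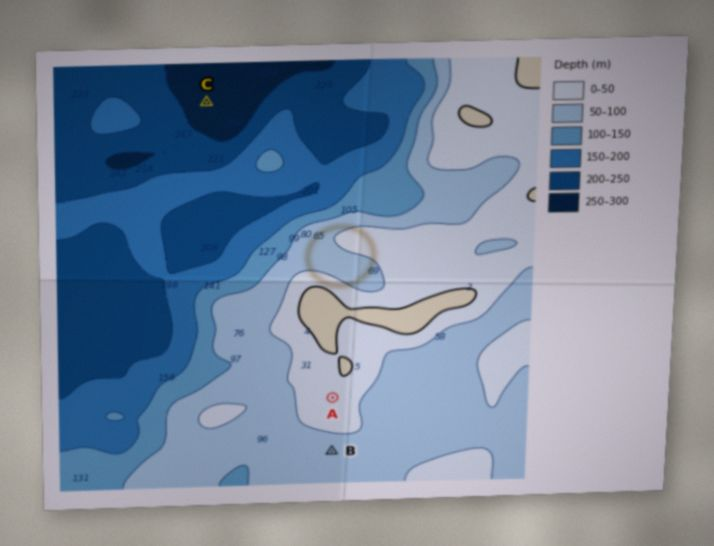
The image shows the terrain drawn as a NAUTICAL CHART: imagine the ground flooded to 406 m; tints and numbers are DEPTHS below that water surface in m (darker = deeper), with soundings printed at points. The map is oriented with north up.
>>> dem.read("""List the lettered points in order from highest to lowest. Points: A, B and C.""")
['A', 'B', 'C']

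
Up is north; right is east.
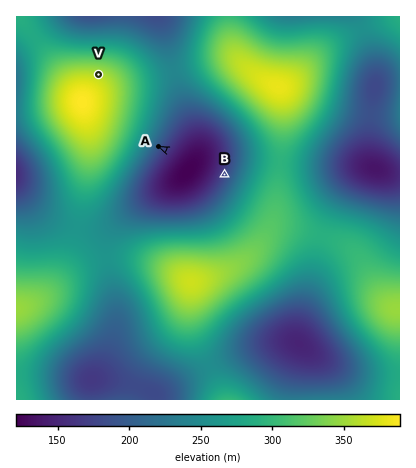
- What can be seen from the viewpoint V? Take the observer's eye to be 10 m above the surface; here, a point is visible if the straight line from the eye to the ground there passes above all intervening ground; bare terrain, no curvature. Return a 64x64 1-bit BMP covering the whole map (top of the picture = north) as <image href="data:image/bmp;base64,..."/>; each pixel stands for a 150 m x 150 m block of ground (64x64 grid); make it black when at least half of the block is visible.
<image width="64" height="64" href="data:image/bmp;base64,Qk0+AgAAAAAAAD4AAAAoAAAAQAAAAEAAAAABAAEAAAAAAAACAAATCwAAEwsAAAIAAAAAAAAA////AAAAAAAAAAAAAAAAAAAAAAAAAAAAAAAAAAAAAAAAAAAAAAAAAAAAAAAAAAAAAAAAAAAAAAAAAAAAAAAAAAAAAAAAAAAAAAAAAAAAAAAAAAAAAAAACAAAAAAAAAAIAAAAAAAAABgAAAAAAAAAOAAAAAAAAAB8AAAAAAAAAH4AAAAAAAAA/wAAAAAAAAD/AAAAAAAAAP8AAAAAAAAA/wAAAAAAAAD/AAAAAwAAAf8AAAAD4AAB/wAAAAH4AAH/AAAAAP4AAf8AAAAAfwAD/wAAAAA/gAP/AAAAAB/AB/8AAAAAD+AH/wAAAAAP4AP8AAAAAA/wAAAAAAAAB/AAAAAAAAAH8AAAAAAAAAf4AAAAAAAAB/gAAAAAAAAD+AAAAAAAAAP4AAAAAAAAA/gAAAAAAAAD+AAAAAAAAAP4AAAAAAAAA/gAAAAAAAAD+AAAAAAAAAP4AAAAAAAAB/AAAAAAAAAH8AAAAAAAAAfwAAAAAAAAD/AAAAAAAAAf8AAAAAAAAD/wAAAAAAAAf/AAAAAAAAD/8AAAAAAAAf/wAAAADAAD//AAAAAfAAf/4AAAAD+AD//gAAAAP4Af/4AAAAA/wD/+AAAAAA/Af/wAAAAAAYB/+AAAAA8AAH/4AAAA/4AA//AAAAD/gAD/8AAAAP+AAf/wAAAA/4D//+AAAAD/wf//4AAAAA=="/>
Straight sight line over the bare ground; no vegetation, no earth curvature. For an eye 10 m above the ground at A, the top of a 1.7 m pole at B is in view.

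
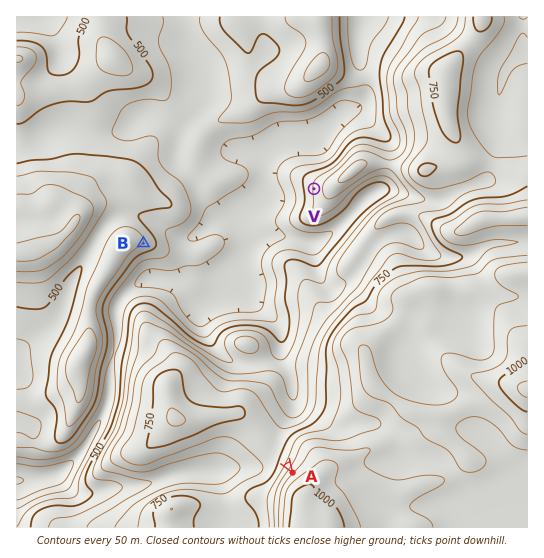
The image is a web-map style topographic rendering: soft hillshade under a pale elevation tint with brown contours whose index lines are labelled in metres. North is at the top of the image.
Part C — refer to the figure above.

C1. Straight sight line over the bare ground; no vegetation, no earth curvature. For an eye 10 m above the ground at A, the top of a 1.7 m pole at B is visible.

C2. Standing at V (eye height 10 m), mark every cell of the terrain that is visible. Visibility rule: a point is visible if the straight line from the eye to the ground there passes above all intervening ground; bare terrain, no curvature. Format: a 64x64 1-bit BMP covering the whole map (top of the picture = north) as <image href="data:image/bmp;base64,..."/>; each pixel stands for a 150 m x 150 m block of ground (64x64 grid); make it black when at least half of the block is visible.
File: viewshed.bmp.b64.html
<image width="64" height="64" href="data:image/bmp;base64,Qk0+AgAAAAAAAD4AAAAoAAAAQAAAAEAAAAABAAEAAAAAAAACAAATCwAAEwsAAAIAAAAAAAAA////AAAAAAAAAAAAAAAAAAAAAAAAAAAAAAAAAAAAAAAAAAAAAAAAAAAAAAPwAAAAAAAAAfgAAAAAAAAA/AAAAAAAAAD+AAAAAAAAAH+AAAAAAAAAfwAAAAAAAAD/AAAAAAAAAf4AAAAAAAAB/gAAAAAABAP8AAAAAAAP5+AAAAAAAB//wAAAAAAAH//AAAAAAAAf/8AAAAAAAD//wAAAAACAf8PAAAAAAIA/geAAAAAAwB+B/AAAAABAH4O+AAAAAGA/n5/gAAAAYP//D/gAAABg//4P/gAAAHH//A/+AAAAcf/4B/wAAAB7//gP/AAAAD//+B9/AAAAP//4Pg8AAAAeH/w9AAAAEB4f/DmAAAAYDj//8AAAABwH///gAAAABwf//4AAAAADh///gAAAAAHH//+AAAAAAf/f/8AAAAAA////+AAAAAX////8AAAAB/////wAAAAP+////gAAAA/z///4AAAAA+f///AAAAAB//f/wAAAAAD/8//AAAAAAP/z/+AAAACA/PP/4AAAAPH4ef/wAAAA//x4//gAAAD///w/+AAAAP///g/8AAAA///+B/4AAAD///4B/wAAAPz//ggfgAAA8D/+CA/AAADwH/4IAwAAAPAP/ggAAAAAYA/+OAAAAAAAD//4AAAAAAAP//gAAAAAAB///AAAAAAAH/wYAAAAAA=="/>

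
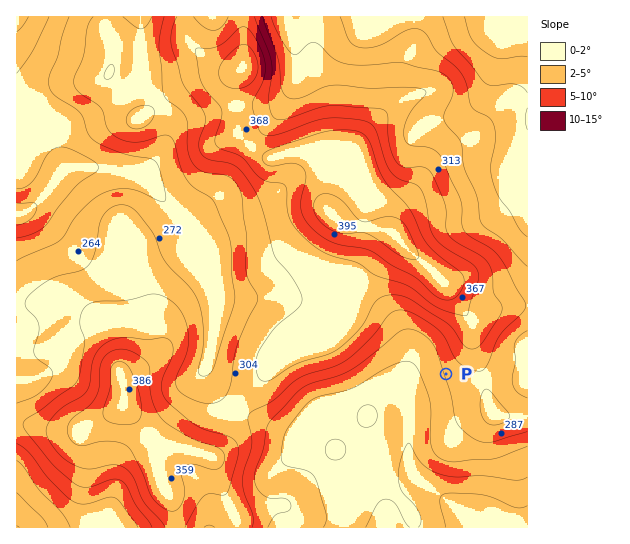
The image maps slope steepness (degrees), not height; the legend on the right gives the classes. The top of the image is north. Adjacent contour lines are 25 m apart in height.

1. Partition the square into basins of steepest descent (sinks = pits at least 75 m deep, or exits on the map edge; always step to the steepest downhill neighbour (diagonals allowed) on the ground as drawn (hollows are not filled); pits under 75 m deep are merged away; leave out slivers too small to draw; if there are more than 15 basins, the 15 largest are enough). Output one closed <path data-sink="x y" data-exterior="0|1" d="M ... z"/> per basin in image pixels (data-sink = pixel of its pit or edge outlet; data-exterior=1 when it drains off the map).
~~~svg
<path data-sink="17 214" data-exterior="1" d="M183 16l-167 1 0 406 31 6 24 2 11-3 25-12 12-8 4-5 33 40 3 8 4-3 12-1 38 9 8-9 6-10 5-22 5-10 38-44 26-24 25-8 18-12 5-11 2-16 4-9 17-20 12-19 9-8-11-5-32-4-15-8 18-13 15-18-8-27-6-10-13-1-12 4-27-1-17 2-10 4-8 0-14-9-16-15 2-12-4-30 1-10 5-12-11 0-9-2-19-12-15-18z"/><path data-sink="503 17" data-exterior="1" d="M527 16l-342 0-1 6 4 17 14 16 19 12 9 2 11 0-5 12-1 10 4 30-2 12 16 15 14 9 8 0 10-4 17-2 27 1 12-4 13 1 6 10 8 27-15 18-18 13 15 8 32 4 13 6 9 11 26 22 19 21 18 26 3 4 5 0 24-12 29-2z"/><path data-sink="478 527" data-exterior="1" d="M394 235l-10 7-12 19-17 20-4 9-2 16-5 11-10 8-25 8-14 8-20 20-38 44-16 42-10 10 4 5 8 29 12 23 3 14 290-1 0-221-29 1-24 12-5 0-21-30z"/><path data-sink="17 527" data-exterior="1" d="M123 403l-4 5-12 8-29 13-19 2-32-7-11 1 1 103 158-1-2-20-5-13-7-9-5-19 3-19z"/>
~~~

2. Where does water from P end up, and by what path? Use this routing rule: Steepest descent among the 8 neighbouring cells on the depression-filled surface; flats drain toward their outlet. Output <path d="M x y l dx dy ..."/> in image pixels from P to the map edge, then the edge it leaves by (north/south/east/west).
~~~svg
<path d="M446 374l-25 0-16 16 0 13 2 7 0 5 2 2 0 44 1 1 1 7 3 4 21 21 2 0 5 5 8 6 8 8 1 0 15 14"/>
exit: south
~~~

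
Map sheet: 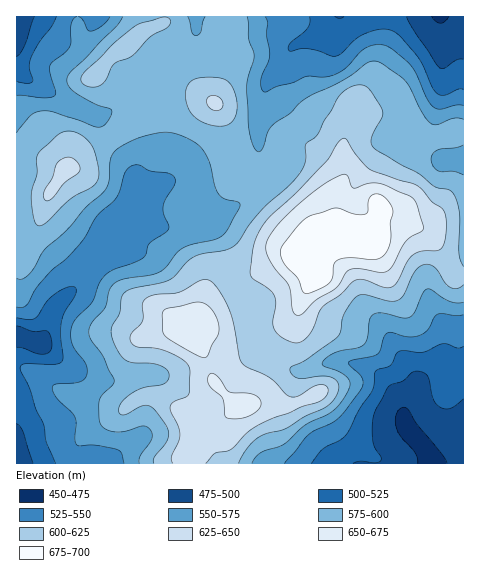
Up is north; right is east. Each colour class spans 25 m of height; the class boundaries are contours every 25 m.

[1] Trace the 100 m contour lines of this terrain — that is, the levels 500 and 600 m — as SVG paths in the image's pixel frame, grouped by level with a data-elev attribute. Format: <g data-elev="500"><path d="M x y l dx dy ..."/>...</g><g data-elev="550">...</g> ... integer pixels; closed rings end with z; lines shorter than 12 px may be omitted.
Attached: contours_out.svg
<g data-elev="500"><path d="M353 463l8-2 15 2 5-3 0-4-6-8-2-6 0-22 3-11 14-24 13-4 10-9 7-1 5 3 3 3 5 22 7 8 5 2 6-1 12-9"/><path d="M17 424l6 8 10 31"/><path d="M17 326l16 5 14 0 3 5 2 8-2 7-7 3-7-1-14-5-5-1"/><path d="M463 59l-7 1-12 8-5-1-24-34-8-16"/><path d="M34 17l-9 28-5 8-3 3"/></g><g data-elev="600"><path d="M238 463l9-15 11-10 8-4 20-6 19-12 20-9 9-8 4-7 1-6-2-4-3-3-11-3-25 2-6-3-2-6 2-3 15-7 31-23 3-4 3-18 12-17 8-2 25 6 9-1 6-6 11-23 5-5 5-2 6 1 4 3 10 15 6 5 7 0 5-3"/><path d="M463 266l-4-14 0-39-5-19-6-4-14-4-16-13-17-8-27-17-3-4 0-5 11-22 0-8-11-18-5-4-9-2-10 4-9 9-20 36-12 10-1 17-5 12-11 13-29 25-10 13-14 21-11 5-29 6-8 5-13 15-6 4-38 9-6 3-3 3-2 18-7 12-2 5 2 10 5 11 5 7 4 3 31 4 8 4 3 5-1 5-3 4-5 2-16 3-8 3-13 9-4 9 0 4 5 2 16-8 8-1 6 3 11 15 3 7 0 7-3 7-11 12 0 6"/><path d="M38 225l3 1 5-3 23-23 23-13 6-7 0-12-5-20-6-9-10-6-9-2-8 2-19 17-4 5 0 19-5 14-1 9 3 21z"/><path d="M219 126l11-3 6-8 1-13-5-15-4-6-8-3-17-1-10 3-5 5-2 7 0 10 4 9 5 6 6 5 9 3z"/><path d="M88 87l8 0 6-3 4-4 8-16 18-8 18-19 17-9 3-4 0-5-8-2-22 6-21 16-37 36-1 7z"/></g>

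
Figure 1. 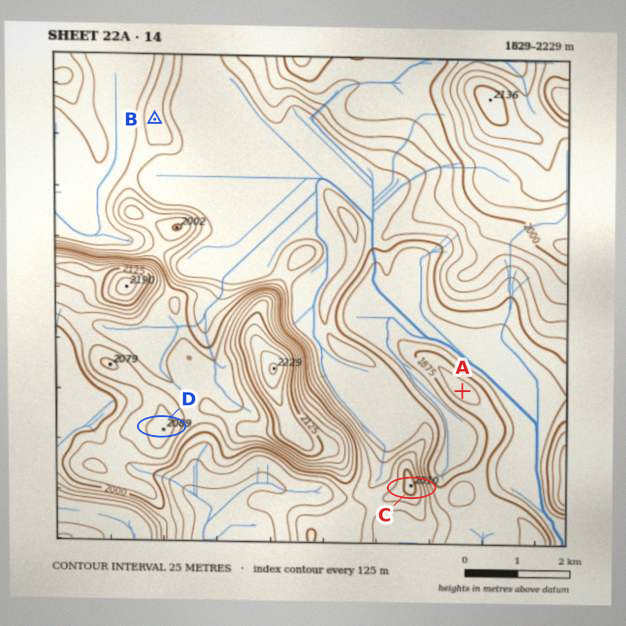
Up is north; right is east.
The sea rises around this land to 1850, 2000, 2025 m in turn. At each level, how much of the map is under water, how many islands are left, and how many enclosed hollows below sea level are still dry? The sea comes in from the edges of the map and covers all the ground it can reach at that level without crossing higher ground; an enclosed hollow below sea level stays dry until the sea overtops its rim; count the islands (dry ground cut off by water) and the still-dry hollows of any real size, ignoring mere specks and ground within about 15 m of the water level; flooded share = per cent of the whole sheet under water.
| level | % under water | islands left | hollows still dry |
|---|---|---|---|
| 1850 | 8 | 0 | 0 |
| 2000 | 74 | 0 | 0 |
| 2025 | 80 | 0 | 0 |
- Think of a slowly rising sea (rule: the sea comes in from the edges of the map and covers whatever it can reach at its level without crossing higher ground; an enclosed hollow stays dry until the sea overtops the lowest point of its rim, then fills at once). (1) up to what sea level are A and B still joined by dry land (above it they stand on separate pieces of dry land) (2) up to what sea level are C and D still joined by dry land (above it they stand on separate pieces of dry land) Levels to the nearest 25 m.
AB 1875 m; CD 1975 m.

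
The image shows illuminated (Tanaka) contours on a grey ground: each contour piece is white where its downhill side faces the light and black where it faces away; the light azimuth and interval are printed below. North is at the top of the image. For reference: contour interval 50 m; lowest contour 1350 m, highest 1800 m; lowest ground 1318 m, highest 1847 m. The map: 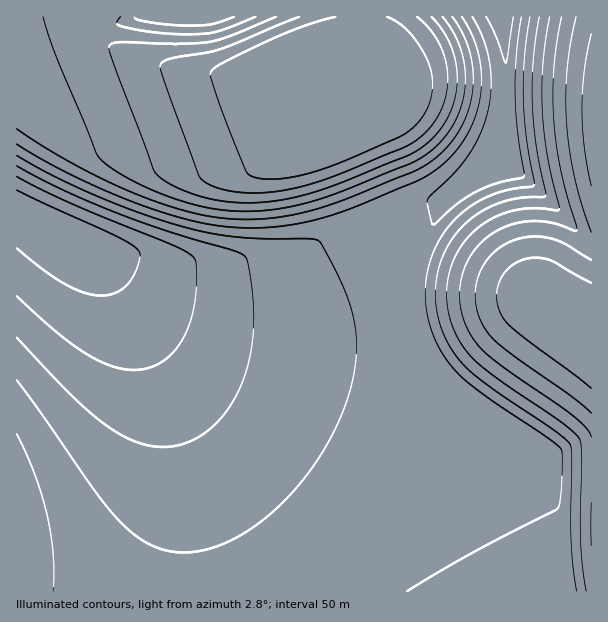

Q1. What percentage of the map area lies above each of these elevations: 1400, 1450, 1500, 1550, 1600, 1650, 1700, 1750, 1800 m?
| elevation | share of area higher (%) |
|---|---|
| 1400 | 93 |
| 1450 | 86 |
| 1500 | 70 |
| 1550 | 43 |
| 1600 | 36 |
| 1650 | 30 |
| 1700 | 23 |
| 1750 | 17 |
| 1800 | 11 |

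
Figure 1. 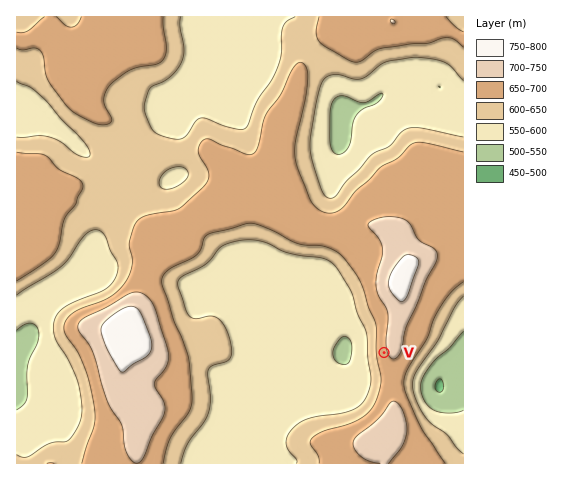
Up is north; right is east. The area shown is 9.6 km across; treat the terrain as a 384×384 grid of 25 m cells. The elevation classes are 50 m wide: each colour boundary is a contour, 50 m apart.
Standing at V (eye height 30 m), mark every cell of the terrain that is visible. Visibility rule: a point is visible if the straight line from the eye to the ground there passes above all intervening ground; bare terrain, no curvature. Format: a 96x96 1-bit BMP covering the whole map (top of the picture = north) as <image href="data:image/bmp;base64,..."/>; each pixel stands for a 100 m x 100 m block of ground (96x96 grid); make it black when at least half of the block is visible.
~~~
<image width="96" height="96" href="data:image/bmp;base64,Qk2+BAAAAAAAAD4AAAAoAAAAYAAAAGAAAAABAAEAAAAAAIAEAAATCwAAEwsAAAIAAAAAAAAA////AAAAAAAAAAA////8AAAAAf8AAAA////8AAAAAf8AAAA////+AAAAAf8AAAA/////ABgAA/8AAAA/////gH4gA/8AAAA/////z//8A/8AAAAf////////A/8AAAAf////////h/8AAAAf////////z/8AAAAP//////////8AAAAP/////////wEAAAAP/////////gAAAAAf/////////AAAAAB/////////+AAAAAD/////////8AAAAAD/////////8AAAAAH/////////4AAAAAH/////////wAAAAAH/////////wAAAAAH/////////wAAAAAH/////////wAAAAAH/////////wAAAAAD/////////wAAAAAD/////////wAAAAAB/////////wAAAAAB/////////wAAAAAB/////////wAAAAAB/////////wAAAAAB/////////wAAAAAD/////////wAAAAAD/////////4AAAAAD/////////8AAAAAD/////////8AAAAAB/////////8AAAAAB/////////8AAAAAA/////////8AAAAAA/////////4AAAAAA/////////wAAAAAAf////////gAAAAAAf///////wAAAAAAAf///////wAAAAAAAP///////wAAAAAAAP///////wAAAAAAAH///////wAAD4AAAH///////wAAD+AAAH///////wAAD/AAAH///////wAAD/AAAH///////wAAD/gAAD///////wAAD/gAAB///////4AAD/gAAA///////4AAD/gAAAf////4BgAAD/gAAAAf///wAAAAD/gAAAAH///gAAAAD/gAAAAH///AAAAAD/gAAAAD///AAAAAD/gAAAAB///AAAAAD/gAAAAA///AAAAAD/gAAAAAf/+AAAAAD/gAAAAAf5+AAAAAD/AAAAAAfw+AAAAAD+AAAAAAfg+AAAAAD+AAAAAAeA8AAAAAD8AAAAAAQB8AAAAAD8AAAAAAAB8AAAAAAAAAAAAAAB8AAAAAAAAAAAAAAB8AAAAAAAAAAAAAAB8AAAAAAAAAAAAAAB8AAAAAAAAAAAAAAB8AAAAAAAAAAAAAAB8AAAAAAAAAAAAAAA+AAAAAAAAHAAAAAA+AAAAAAAA/gAAAAAeAAAAAAAD/AAAAAAeAAAAAAAH/AAAAAAPAAAAAAAD+AAAAAAPAAAAAAAD+AAAAAAHAAAAAAAD+AAAAAAHAAAAAAAD+AAAAAADAAAAAAAD/AAAAAADgAAAAAAH/gAAAAADgAAAAAAP/wAAAAABgAAAAAAP/4AAAAABgAAAAAAP/8AAAAAAgAAAAAAP//gAAAAAAAAAAAAP//+AAAAAAAAAAAAH3//AAAAAAAAAAAADD//gAAAAAAAAAAAAB//gAAAAAAAAAAAAA//gAAAAB8AAAAAAAf/gAAAAH8AAAAAAAP/gAAAAH+AAAAAAAD/gAAAAB+AAAAAAAD/gAAAAAeAAAAAAAD/gAAAAAeAAAA="/>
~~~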